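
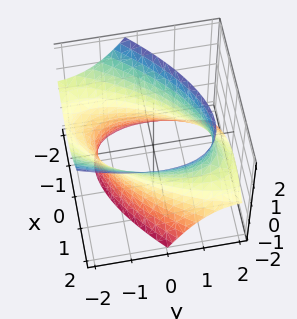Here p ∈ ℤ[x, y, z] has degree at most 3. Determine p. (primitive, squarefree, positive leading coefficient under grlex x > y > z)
Degree: no degree-1 surface has this shape, so deg p = 2.
Observable constraints: it misses every integer gridline on the z-axis.
Matching integer coefficients to the picture gives p.

2*x^2 - 2*x*y + y^2 + 2*y*z - z^2 - 3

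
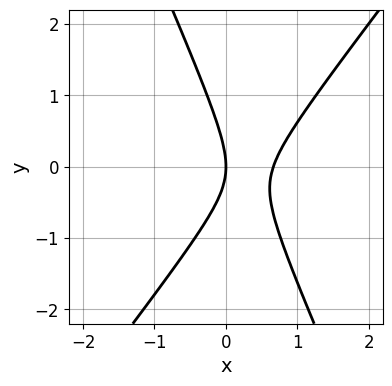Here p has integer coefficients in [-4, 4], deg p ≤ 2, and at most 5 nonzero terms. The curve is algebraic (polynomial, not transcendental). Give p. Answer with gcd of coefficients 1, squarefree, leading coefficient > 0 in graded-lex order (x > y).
3*x^2 - x*y - y^2 - 2*x

1. Degree: a generic line meets the curve in up to 2 points, so deg p = 2.
2. From the axis intercepts and sections: one y-axis crossing is at y = 0; it crosses the x-axis at the gridline x = 0.
3. The integer polynomial consistent with all of this is the stated p.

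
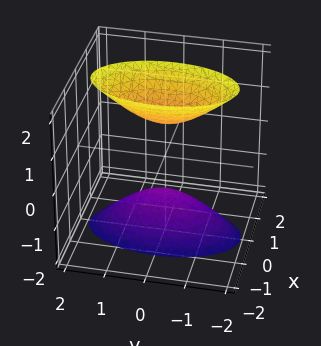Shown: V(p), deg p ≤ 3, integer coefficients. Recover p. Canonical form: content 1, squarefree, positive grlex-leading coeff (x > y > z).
3*x^2 + y^2 - z^2 + 1

1. The picture has 2 separate pieces.
2. Degree: two sheets facing apart; a quadric, so deg p = 2.
3. Symmetries: mirror symmetry y ↦ −y ⇒ only even powers of y; mirror symmetry z ↦ −z ⇒ only even powers of z; mirror symmetry x ↦ −x ⇒ only even powers of x.
4. Reading off the gridlines: the z-axis gridline crossings are at z ∈ {-1, 1}; it misses every integer gridline on the x-axis.
5. Assembling these constraints gives the stated polynomial.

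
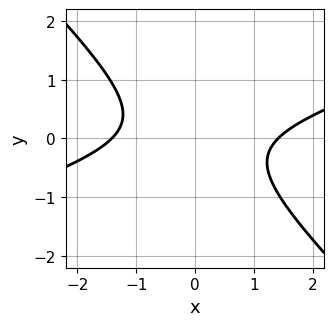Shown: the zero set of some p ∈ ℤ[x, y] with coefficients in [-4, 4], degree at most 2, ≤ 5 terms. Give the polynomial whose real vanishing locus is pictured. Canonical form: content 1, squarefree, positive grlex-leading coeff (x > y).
x^2 - 2*x*y - 3*y^2 - 2

(a) Degree: a generic line meets the curve in up to 2 points, so deg p = 2.
(b) From the axis intercepts and sections: no y-intercept at any integer in the box.
(c) Assembling these constraints gives the stated polynomial.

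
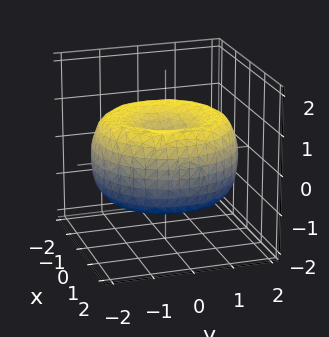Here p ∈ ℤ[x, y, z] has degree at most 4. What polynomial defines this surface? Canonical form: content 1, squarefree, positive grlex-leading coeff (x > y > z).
x^4 + 2*x^2*y^2 + y^4 - 3*x^2 - 3*y^2 + 3*z^2 - 1

1. deg p = 4. The shape is more complex than any degree-3 surface.
2. Symmetries: rotational symmetry about the z-axis ⇒ p depends on x, y only through x² + y².
3. Observable constraints: a circular section at z = -1 has radius exactly 1.
4. Assembling these constraints gives the stated polynomial.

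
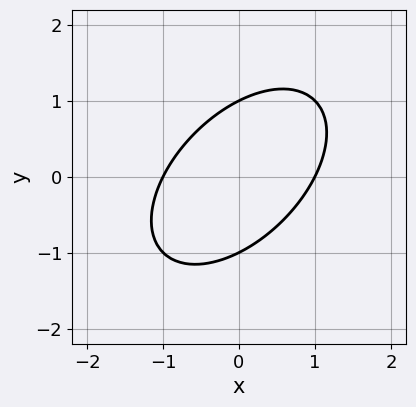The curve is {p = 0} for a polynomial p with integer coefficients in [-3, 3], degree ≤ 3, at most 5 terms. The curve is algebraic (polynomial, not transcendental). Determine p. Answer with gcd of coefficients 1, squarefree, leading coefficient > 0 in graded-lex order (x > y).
(a) The degree is 2 — no degree-1 curve has this shape.
(b) From the visible intercepts: the x-axis gridline crossings are at x ∈ {-1, 1}; the y-axis gridline crossings are at y ∈ {-1, 1}.
(c) Assembling these constraints gives the stated polynomial.

x^2 - x*y + y^2 - 1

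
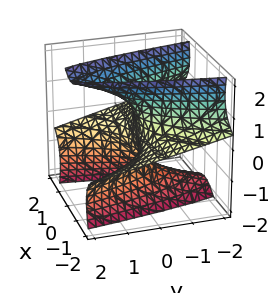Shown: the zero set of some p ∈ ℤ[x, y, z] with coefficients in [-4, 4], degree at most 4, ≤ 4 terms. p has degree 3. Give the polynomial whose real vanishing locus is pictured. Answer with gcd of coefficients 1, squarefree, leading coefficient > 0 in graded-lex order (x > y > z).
(a) The degree is 3 — the shape is more complex than any degree-2 surface.
(b) From the axis intercepts and sections: one y-axis crossing is at y = 0; the visible x-axis segment lies entirely on the surface.
(c) These observations pin down the coefficients.

3*x^2*z - z^3 + 3*y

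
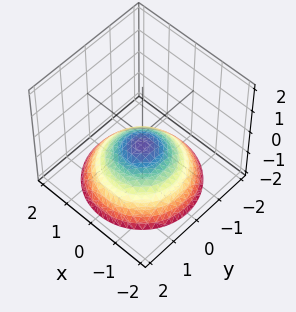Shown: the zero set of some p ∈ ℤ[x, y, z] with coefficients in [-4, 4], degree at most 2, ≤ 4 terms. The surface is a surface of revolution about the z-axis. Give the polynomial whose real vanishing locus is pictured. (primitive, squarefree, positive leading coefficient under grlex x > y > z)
(a) Degree: a generic line meets the surface in up to 2 points, so deg p = 2.
(b) By symmetry, the z-axis is an axis of rotation, so x and y enter only as x² + y².
(c) From the visible intercepts: a circular section at z = -1 has radius exactly 1; the surface avoids every integer x-axis point in the box.
(d) Assembling these constraints gives the stated polynomial.

x^2 + y^2 + 2*z + 1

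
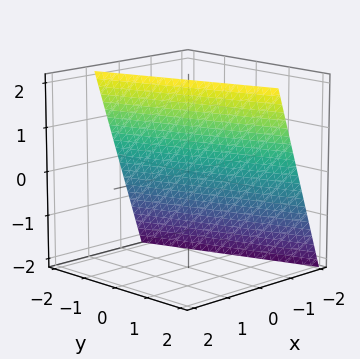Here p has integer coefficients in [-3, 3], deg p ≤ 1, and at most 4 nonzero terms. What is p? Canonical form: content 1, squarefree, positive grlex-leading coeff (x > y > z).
3*x + y - z + 2

(a) deg p = 1.
(b) Reading off the gridlines: it crosses the y-axis at the gridline y = -2; one z-axis crossing is at z = 2.
(c) These observations pin down the coefficients.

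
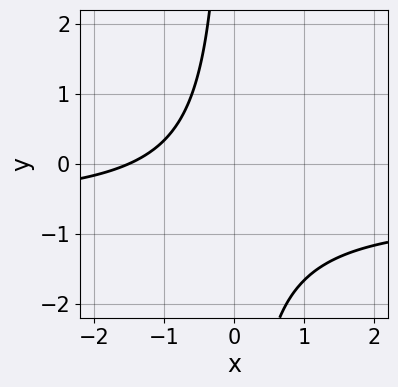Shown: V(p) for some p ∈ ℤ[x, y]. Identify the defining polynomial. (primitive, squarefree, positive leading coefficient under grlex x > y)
3*x*y + 2*x + 3

1. The degree is 2 — the shape is more complex than any degree-1 curve.
2. From the visible intercepts: the curve avoids every integer y-axis point in the box.
3. Putting this together gives p.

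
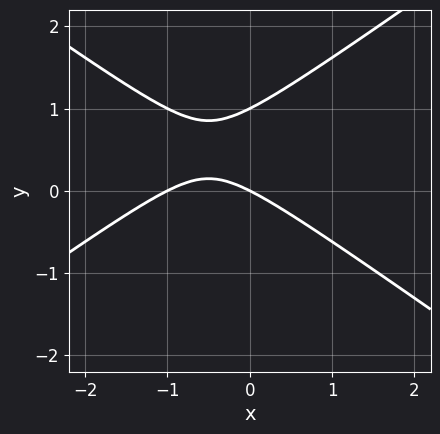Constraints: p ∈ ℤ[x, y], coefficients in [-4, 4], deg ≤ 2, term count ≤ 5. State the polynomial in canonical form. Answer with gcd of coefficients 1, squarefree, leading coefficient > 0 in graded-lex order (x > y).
x^2 - 2*y^2 + x + 2*y

1. The degree is 2 — the shape is more complex than any degree-1 curve.
2. From the axis intercepts and sections: the x-axis gridline crossings are at x ∈ {-1, 0}; among the integer gridlines, it crosses the y-axis at y ∈ {0, 1}.
3. Putting this together gives p.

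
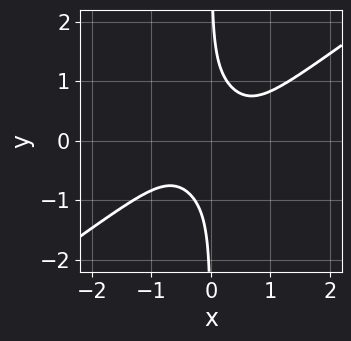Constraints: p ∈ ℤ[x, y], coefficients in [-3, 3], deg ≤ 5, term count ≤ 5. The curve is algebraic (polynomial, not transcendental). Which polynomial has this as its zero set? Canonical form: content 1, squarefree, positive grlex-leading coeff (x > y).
2*x^4 + x^3*y - 3*x^2*y^2 - 3*x*y^3 + 1

The degree is 4 — no degree-3 curve has this shape.
From the visible intercepts: it misses every integer gridline on the y-axis; no x-intercept at any integer in the box.
Together with the visible shape, these determine p as stated.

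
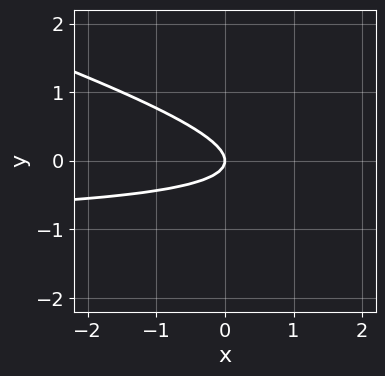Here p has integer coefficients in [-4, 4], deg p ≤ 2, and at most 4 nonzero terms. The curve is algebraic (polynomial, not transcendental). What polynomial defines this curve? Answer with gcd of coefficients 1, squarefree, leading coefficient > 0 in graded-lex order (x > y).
x*y + 3*y^2 + x

1. deg p = 2. A generic line meets the curve in up to 2 points.
2. Checking where it meets the axes: it meets the y-axis at y = 0 (among the integer gridlines); it meets the x-axis at x = 0 (among the integer gridlines).
3. Matching integer coefficients to the picture gives p.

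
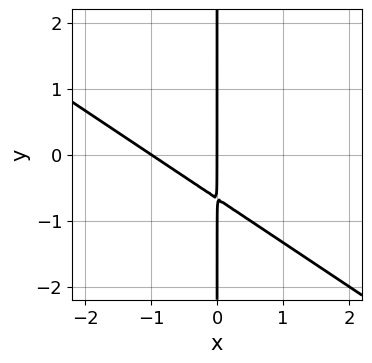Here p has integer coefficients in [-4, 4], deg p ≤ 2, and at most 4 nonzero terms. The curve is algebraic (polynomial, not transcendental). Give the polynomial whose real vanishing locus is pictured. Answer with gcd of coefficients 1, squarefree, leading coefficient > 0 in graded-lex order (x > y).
2*x^2 + 3*x*y + 2*x

(a) Degree: no degree-1 curve has this shape, so deg p = 2.
(b) Reading off the gridlines: among the integer gridlines, it crosses the x-axis at x ∈ {-1, 0}; every point of the y-axis in the box is on the curve.
(c) Solving for integer coefficients yields p as stated.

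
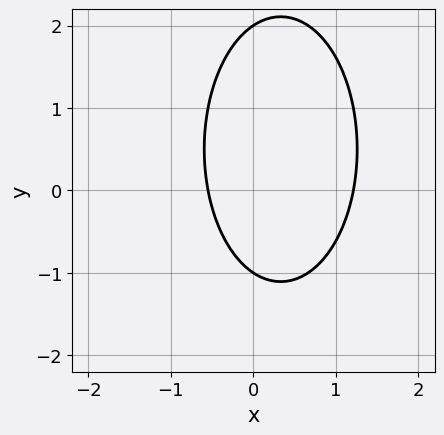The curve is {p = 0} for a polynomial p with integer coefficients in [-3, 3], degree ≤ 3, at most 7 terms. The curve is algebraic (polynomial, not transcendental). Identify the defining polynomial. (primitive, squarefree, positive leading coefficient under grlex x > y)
(a) deg p = 2. A generic line meets the curve in up to 2 points.
(b) From the axis intercepts and sections: the y-axis gridline crossings are at y ∈ {-1, 2}.
(c) Fitting integer coefficients to these (and the overall shape) gives p.

3*x^2 + y^2 - 2*x - y - 2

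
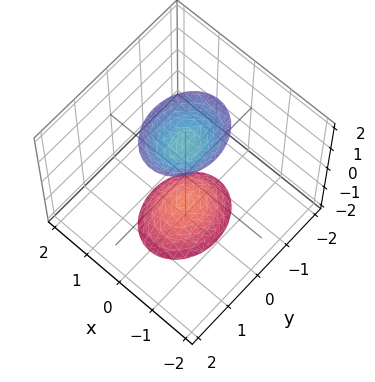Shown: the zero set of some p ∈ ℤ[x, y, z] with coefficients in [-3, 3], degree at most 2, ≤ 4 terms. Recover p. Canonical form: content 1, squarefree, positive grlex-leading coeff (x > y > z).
3*x^2 + 2*y^2 - z^2 + 2

I count 2 distinct pieces.
deg p = 2.
Symmetries: it's symmetric under x → −x, forcing even powers of x; it's symmetric under z → −z, forcing even powers of z; the y ↦ −y reflection is a symmetry, so y appears only in even powers.
From the axis intercepts and sections: it misses every integer gridline on the y-axis; it misses every integer gridline on the x-axis.
Assembling these constraints gives the stated polynomial.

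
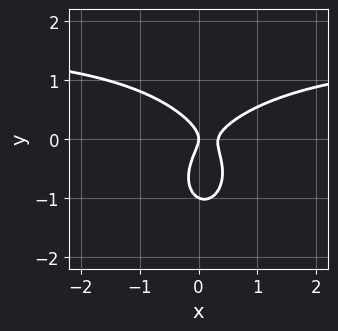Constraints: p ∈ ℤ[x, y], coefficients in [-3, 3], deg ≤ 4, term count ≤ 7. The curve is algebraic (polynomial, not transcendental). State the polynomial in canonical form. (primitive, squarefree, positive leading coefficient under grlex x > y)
2*x^2*y + 2*y^3 - 3*x^2 + 2*y^2 + x

1. The degree is 3 — no degree-2 curve has this shape.
2. Observable constraints: the y-axis gridline crossings are at y ∈ {-1, 0}; it crosses the x-axis at the gridline x = 0.
3. These observations pin down the coefficients.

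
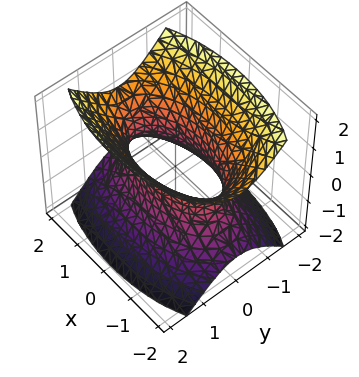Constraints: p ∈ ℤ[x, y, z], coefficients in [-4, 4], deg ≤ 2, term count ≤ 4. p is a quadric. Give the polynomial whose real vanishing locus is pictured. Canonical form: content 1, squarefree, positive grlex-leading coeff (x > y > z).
x^2 + 3*y^2 - 2*z^2 - 2

1. deg p = 2. One connected sheet with a waist; a quadric.
2. Symmetries: the y ↦ −y reflection is a symmetry, so y appears only in even powers; it's symmetric under z → −z, forcing even powers of z; mirror symmetry x ↦ −x ⇒ only even powers of x.
3. Observable constraints: the surface avoids every integer z-axis point in the box.
4. Together with the visible shape, these determine p as stated.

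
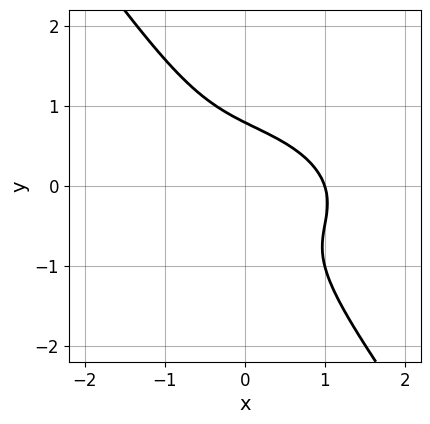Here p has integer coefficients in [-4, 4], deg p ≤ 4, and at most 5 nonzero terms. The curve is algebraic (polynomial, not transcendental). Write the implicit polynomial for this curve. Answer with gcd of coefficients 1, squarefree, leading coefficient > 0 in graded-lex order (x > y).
1. The degree is 3 — a generic line meets the curve in up to 3 points.
2. Against the integer gridlines: it meets the x-axis at x = 1 (among the integer gridlines).
3. Matching integer coefficients to the picture gives p.

x^3 + x^2*y + 3*x*y^2 + 2*y^3 - 1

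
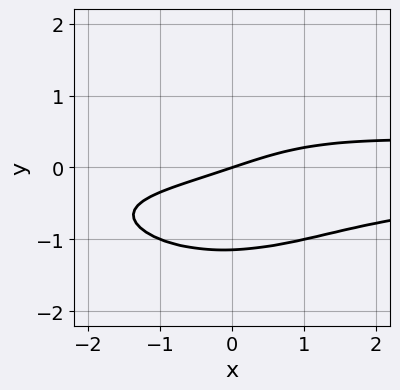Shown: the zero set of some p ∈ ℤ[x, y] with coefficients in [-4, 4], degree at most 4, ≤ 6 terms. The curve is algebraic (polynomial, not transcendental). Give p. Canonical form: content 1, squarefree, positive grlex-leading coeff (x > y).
x^2*y^2 + 2*y^4 + x*y^2 - x + 3*y

1. The degree is 4 — no degree-3 curve has this shape.
2. From the visible intercepts: one x-axis crossing is at x = 0; one y-axis crossing is at y = 0.
3. These observations pin down the coefficients.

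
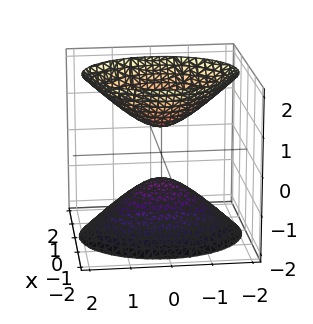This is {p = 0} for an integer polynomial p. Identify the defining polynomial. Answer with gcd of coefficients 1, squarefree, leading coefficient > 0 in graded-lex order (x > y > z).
(a) The picture has 2 separate pieces. They look like related sheets of one shape, so recover p as a whole.
(b) The degree is 2 — two sheets facing apart; a quadric.
(c) Symmetries: it's symmetric under y → −y, forcing even powers of y; the x ↦ −x reflection is a symmetry, so x appears only in even powers; the z ↦ −z reflection is a symmetry, so z appears only in even powers.
(d) Reading off the gridlines: the surface avoids every integer y-axis point in the box; no x-intercept at any integer in the box.
(e) Solving for integer coefficients yields p as stated.

3*x^2 + 2*y^2 - 2*z^2 + 1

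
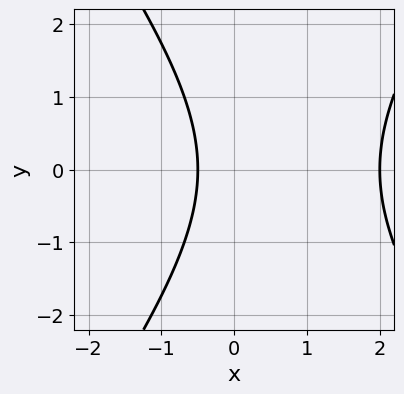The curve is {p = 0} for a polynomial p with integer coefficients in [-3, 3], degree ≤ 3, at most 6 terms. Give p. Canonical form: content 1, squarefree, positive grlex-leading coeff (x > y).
2*x^2 - y^2 - 3*x - 2

The degree is 2 — a generic line meets the curve in up to 2 points.
Symmetries: mirror symmetry y ↦ −y ⇒ only even powers of y.
From the visible intercepts: one x-axis crossing is at x = 2; no y-intercept at any integer in the box.
Putting this together gives p.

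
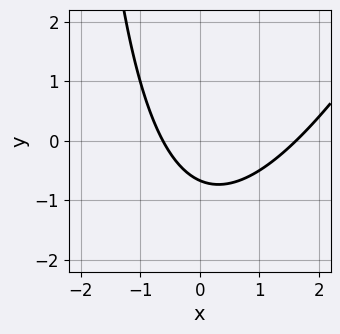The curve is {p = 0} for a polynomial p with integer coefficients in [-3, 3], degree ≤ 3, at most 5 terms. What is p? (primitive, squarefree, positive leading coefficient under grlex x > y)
(a) Degree: the shape is more complex than any degree-1 curve, so deg p = 2.
(b) Putting this together gives p.

2*x^2 - x*y - 2*x - 3*y - 2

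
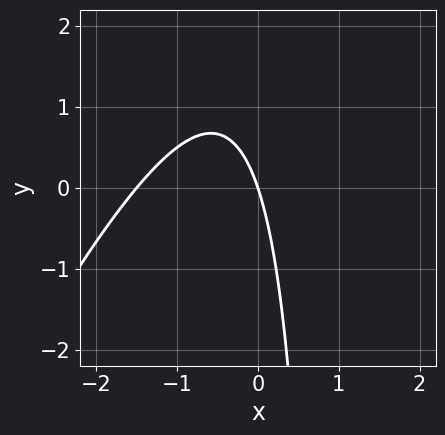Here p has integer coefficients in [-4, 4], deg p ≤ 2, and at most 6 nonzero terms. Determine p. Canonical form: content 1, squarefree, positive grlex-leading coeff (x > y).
2*x^2 - x*y + 3*x + y

First, the degree is 2 — a generic line meets the curve in up to 2 points.
Next, checking where it meets the axes: it meets the y-axis at y = 0 (among the integer gridlines); one x-axis crossing is at x = 0.
Finally, matching integer coefficients to the picture gives p.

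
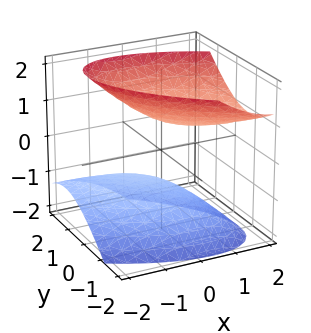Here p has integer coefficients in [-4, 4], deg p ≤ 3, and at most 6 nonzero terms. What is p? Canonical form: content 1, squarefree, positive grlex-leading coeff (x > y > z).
(a) I count 2 distinct pieces. They look like related sheets of one shape, so recover p as a whole.
(b) Degree: no degree-1 surface has this shape, so deg p = 2.
(c) From the axis intercepts and sections: the surface avoids every integer y-axis point in the box; the surface avoids every integer x-axis point in the box.
(d) Matching integer coefficients to the picture gives p.

2*x^2 + 3*x*y - 2*x*z + 3*y^2 - 3*z^2 + 2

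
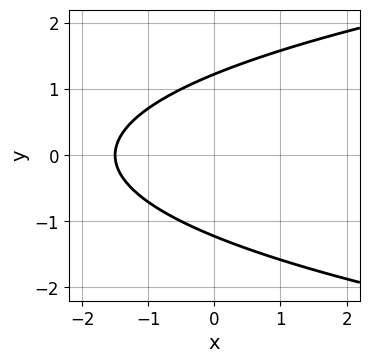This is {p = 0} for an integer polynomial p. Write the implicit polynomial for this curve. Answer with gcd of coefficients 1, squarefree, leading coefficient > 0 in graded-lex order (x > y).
Degree: a generic line meets the curve in up to 2 points, so deg p = 2.
Symmetries: the y ↦ −y reflection is a symmetry, so y appears only in even powers.
The integer polynomial consistent with all of this is the stated p.

2*y^2 - 2*x - 3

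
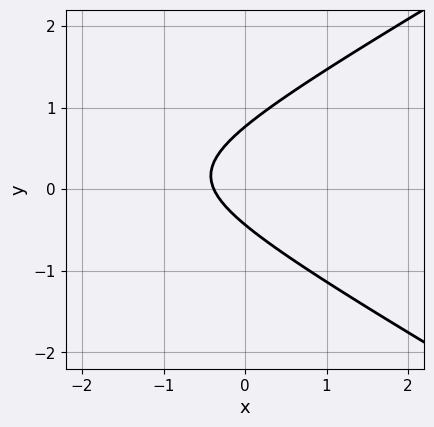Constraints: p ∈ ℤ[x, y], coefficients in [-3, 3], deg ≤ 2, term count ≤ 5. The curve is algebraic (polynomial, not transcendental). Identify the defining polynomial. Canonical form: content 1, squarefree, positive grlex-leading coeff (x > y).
x^2 - 3*y^2 + 3*x + y + 1

1. The degree is 2 — no degree-1 curve has this shape.
2. Solving for integer coefficients yields p as stated.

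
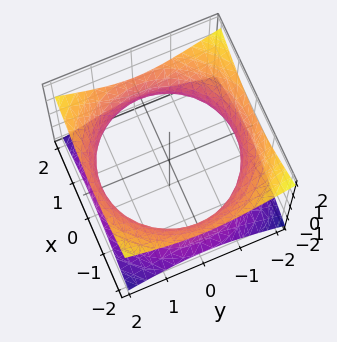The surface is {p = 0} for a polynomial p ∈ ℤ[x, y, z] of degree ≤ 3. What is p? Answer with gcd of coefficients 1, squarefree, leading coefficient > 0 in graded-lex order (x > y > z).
x^2 + y^2 - 2*z^2 - 3

First, the degree is 2 — an hourglass — one-sheet hyperboloid; a quadric.
Then, symmetries: the z ↦ −z reflection is a symmetry, so z appears only in even powers; rotational symmetry about the z-axis ⇒ p depends on x, y only through x² + y².
Then, reading off the gridlines: a circular section at z = 0 has radius between 1 and 2; it misses every integer gridline on the z-axis.
Finally, the integer polynomial consistent with all of this is the stated p.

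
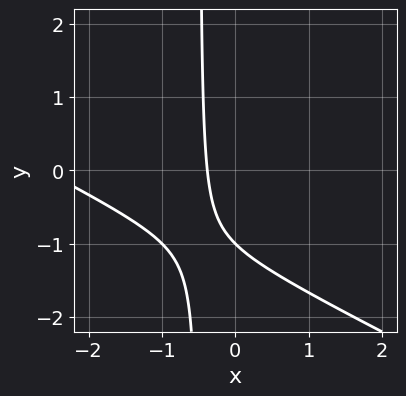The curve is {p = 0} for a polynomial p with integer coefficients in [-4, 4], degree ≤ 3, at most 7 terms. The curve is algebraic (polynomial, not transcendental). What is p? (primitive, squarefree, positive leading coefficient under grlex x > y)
x^2 + 2*x*y + 3*x + y + 1

1. deg p = 2. No degree-1 curve has this shape.
2. Observable constraints: it meets the y-axis at y = -1 (among the integer gridlines).
3. Fitting integer coefficients to these (and the overall shape) gives p.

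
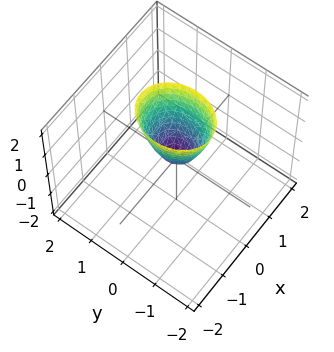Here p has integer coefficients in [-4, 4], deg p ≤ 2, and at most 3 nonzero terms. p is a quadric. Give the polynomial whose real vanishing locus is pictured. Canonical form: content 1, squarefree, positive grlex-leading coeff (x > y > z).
3*x^2 + 2*y^2 - z

(a) deg p = 2. A paraboloid; a quadric.
(b) Symmetries: mirror symmetry x ↦ −x ⇒ only even powers of x; it's symmetric under y → −y, forcing even powers of y.
(c) Reading off the gridlines: it meets the y-axis at y = 0 (among the integer gridlines); it crosses the z-axis at the gridline z = 0; it meets the x-axis at x = 0 (among the integer gridlines).
(d) The integer polynomial consistent with all of this is the stated p.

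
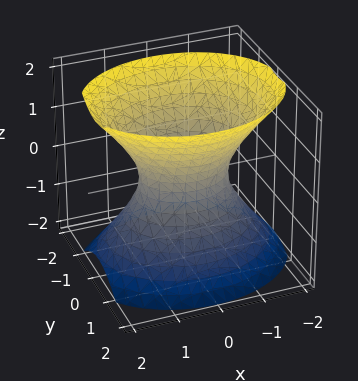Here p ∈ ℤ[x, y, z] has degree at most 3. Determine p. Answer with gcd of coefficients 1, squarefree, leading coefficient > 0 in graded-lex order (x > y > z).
2*x^2 + 3*y^2 - 2*z^2 - 2

deg p = 2. One connected sheet with a waist; a quadric.
Symmetries: the x ↦ −x reflection is a symmetry, so x appears only in even powers; mirror symmetry y ↦ −y ⇒ only even powers of y; mirror symmetry z ↦ −z ⇒ only even powers of z.
Observable constraints: among the integer gridlines, it crosses the x-axis at x ∈ {-1, 1}; it misses every integer gridline on the z-axis.
Solving for integer coefficients yields p as stated.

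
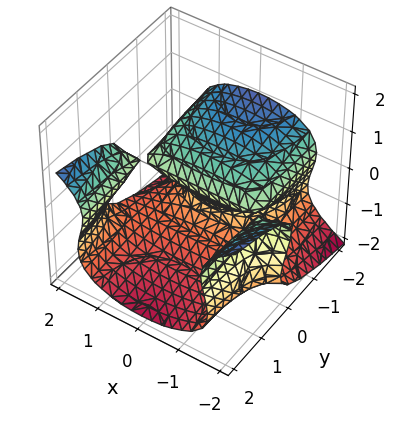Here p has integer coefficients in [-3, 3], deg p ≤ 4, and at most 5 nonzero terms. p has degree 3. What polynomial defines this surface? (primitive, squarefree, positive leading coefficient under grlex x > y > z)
1. Degree: a generic line meets the surface in up to 3 points, so deg p = 3.
2. From the axis intercepts and sections: every point of the x-axis in the box is on the surface; it meets the z-axis at z = 0 (among the integer gridlines).
3. The integer polynomial consistent with all of this is the stated p.

x^2*y - 2*z^3 - 3*z^2 - 2*y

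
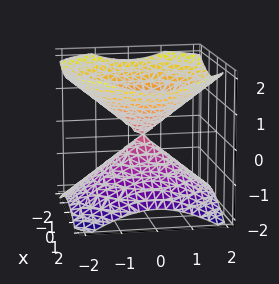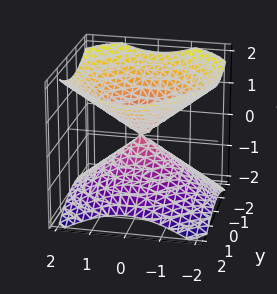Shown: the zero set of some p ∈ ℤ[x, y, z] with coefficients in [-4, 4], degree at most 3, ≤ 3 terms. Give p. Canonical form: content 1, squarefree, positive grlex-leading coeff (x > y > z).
The picture has 2 separate pieces. Treating them together as one polynomial.
The degree is 2 — a double cone through the origin; a quadric.
Symmetries: rotational symmetry about the z-axis ⇒ p depends on x, y only through x² + y²; the z ↦ −z reflection is a symmetry, so z appears only in even powers.
Checking where it meets the axes: it crosses the x-axis at the gridline x = 0; a circular section at z = -1 has radius between 1 and 2.
Solving for integer coefficients yields p as stated.

2*x^2 + 2*y^2 - 3*z^2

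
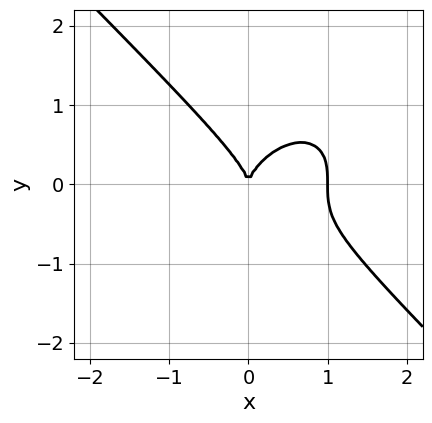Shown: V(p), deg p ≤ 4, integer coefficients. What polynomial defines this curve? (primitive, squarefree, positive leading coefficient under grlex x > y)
First, deg p = 3. A generic line meets the curve in up to 3 points.
Next, observable constraints: among the integer gridlines, it crosses the x-axis at x ∈ {0, 1}; it meets the y-axis at y = 0 (among the integer gridlines).
Finally, together with the visible shape, these determine p as stated.

x^3 + y^3 - x^2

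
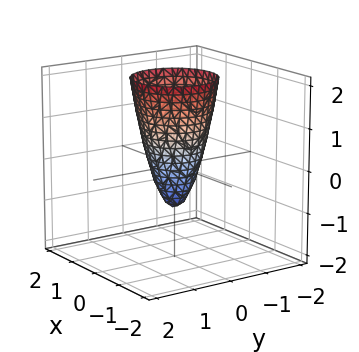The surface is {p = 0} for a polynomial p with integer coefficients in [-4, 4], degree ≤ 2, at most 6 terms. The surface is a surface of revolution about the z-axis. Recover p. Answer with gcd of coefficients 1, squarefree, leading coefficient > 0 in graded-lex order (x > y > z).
3*x^2 + 3*y^2 - z - 1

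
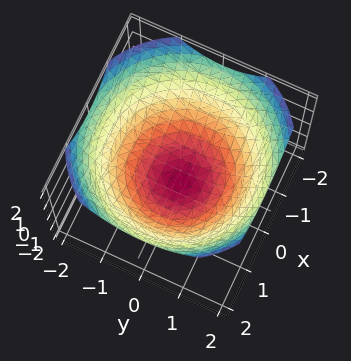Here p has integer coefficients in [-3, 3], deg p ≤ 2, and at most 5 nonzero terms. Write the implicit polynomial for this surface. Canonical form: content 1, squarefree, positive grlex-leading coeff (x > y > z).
First, degree: the shape is more complex than any degree-1 surface, so deg p = 2.
Next, by symmetry, the surface is invariant under rotation about z: p = q(x² + y², z).
Then, from the axis intercepts and sections: it meets the z-axis at z = -1 (among the integer gridlines); a circular section at z = 0 has radius between 1 and 2.
Finally, assembling these constraints gives the stated polynomial.

x^2 + y^2 - 2*z - 2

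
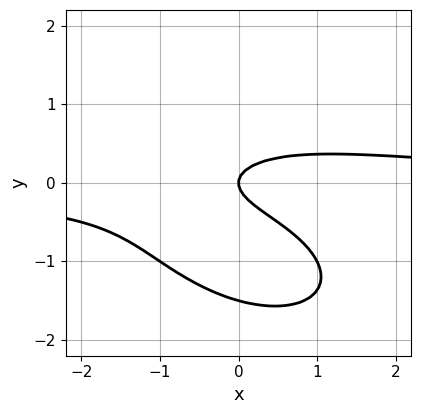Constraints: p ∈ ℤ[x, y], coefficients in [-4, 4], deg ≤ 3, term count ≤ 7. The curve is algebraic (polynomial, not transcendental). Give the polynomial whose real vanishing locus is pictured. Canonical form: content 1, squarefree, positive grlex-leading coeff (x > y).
x^2*y + x*y^2 + 2*y^3 + 3*y^2 - x

1. deg p = 3. No degree-2 curve has this shape.
2. Checking where it meets the axes: one y-axis crossing is at y = 0; it meets the x-axis at x = 0 (among the integer gridlines).
3. Matching integer coefficients to the picture gives p.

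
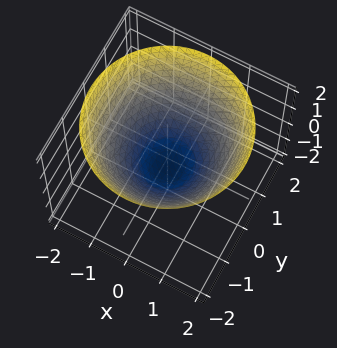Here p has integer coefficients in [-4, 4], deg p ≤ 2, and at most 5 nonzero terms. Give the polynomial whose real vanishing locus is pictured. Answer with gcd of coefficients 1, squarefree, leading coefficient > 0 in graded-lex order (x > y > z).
1. The degree is 2 — no degree-1 surface has this shape.
2. Symmetries: the surface is invariant under rotation about z: p = q(x² + y², z).
3. From the visible intercepts: among the integer gridlines, it crosses the x-axis at x ∈ {-1, 1}; a circular section at z = 0 has radius exactly 1; the y-axis gridline crossings are at y ∈ {-1, 1}.
4. Solving for integer coefficients yields p as stated.

2*x^2 + 2*y^2 - 3*z - 2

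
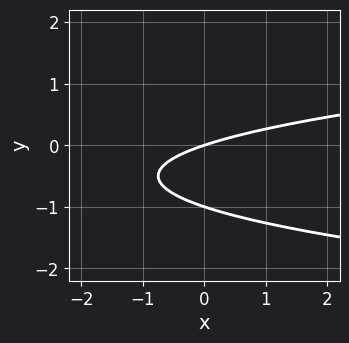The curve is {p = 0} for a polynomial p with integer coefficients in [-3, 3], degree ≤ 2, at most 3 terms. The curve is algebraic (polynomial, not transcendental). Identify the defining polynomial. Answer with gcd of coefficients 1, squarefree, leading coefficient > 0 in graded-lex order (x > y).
1. The degree is 2 — the shape is more complex than any degree-1 curve.
2. Checking where it meets the axes: it crosses the x-axis at the gridline x = 0; among the integer gridlines, it crosses the y-axis at y ∈ {-1, 0}.
3. Solving for integer coefficients yields p as stated.

3*y^2 - x + 3*y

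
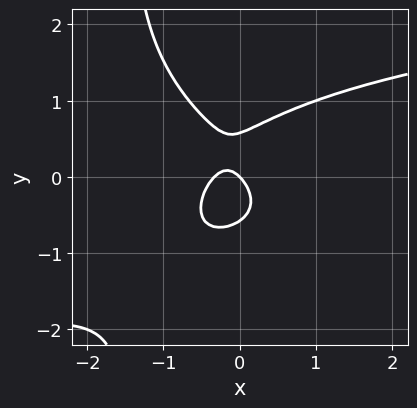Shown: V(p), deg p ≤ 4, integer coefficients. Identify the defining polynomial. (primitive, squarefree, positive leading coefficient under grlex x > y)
Degree: a generic line meets the curve in up to 4 points, so deg p = 4.
Reading off the gridlines: it meets the x-axis at x = 0 (among the integer gridlines); it crosses the y-axis at the gridline y = 0.
These observations pin down the coefficients.

2*x*y^3 + 3*y^3 - 3*x^2 - x - y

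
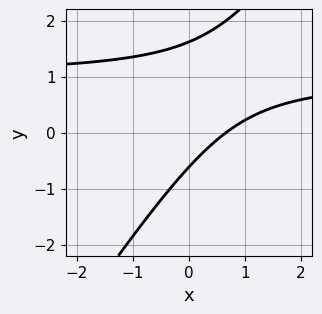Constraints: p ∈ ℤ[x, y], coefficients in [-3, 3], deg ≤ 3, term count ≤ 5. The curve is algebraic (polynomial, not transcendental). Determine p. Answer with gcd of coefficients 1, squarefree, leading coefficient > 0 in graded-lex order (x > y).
First, degree: no degree-1 curve has this shape, so deg p = 2.
Finally, solving for integer coefficients yields p as stated.

3*x*y - 2*y^2 - 3*x + 2*y + 2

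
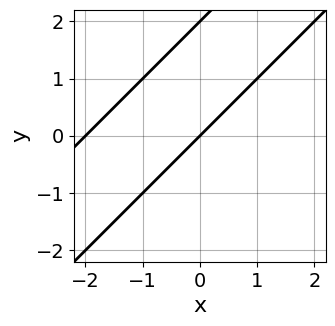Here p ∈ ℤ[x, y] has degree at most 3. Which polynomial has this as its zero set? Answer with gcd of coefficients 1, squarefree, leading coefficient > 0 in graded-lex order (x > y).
x^2 - 2*x*y + y^2 + 2*x - 2*y

(a) deg p = 2.
(b) Against the integer gridlines: the x-axis gridline crossings are at x ∈ {-2, 0}; the y-axis gridline crossings are at y ∈ {0, 2}.
(c) Fitting integer coefficients to these (and the overall shape) gives p.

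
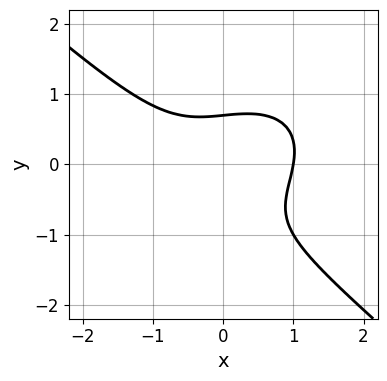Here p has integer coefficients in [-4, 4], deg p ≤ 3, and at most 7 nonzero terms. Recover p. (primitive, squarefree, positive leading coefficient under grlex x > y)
2*x^3 + 3*y^3 - x*y + 2*y^2 - 2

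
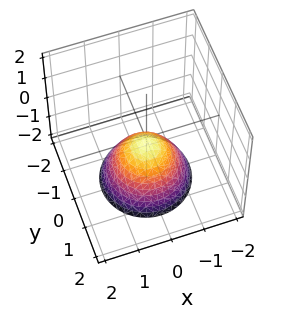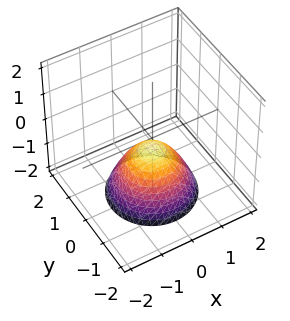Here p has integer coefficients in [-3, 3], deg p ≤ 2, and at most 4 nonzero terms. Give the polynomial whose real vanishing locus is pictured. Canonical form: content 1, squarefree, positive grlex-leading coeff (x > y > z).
3*x^2 + 3*y^2 + 3*z + 1

Degree: no degree-1 surface has this shape, so deg p = 2.
Symmetry: the z-axis is an axis of rotation, so x and y enter only as x² + y².
Checking where it meets the axes: it misses every integer gridline on the y-axis; a circular section at z = -2 has radius between 1 and 2; the surface avoids every integer x-axis point in the box.
Solving for integer coefficients yields p as stated.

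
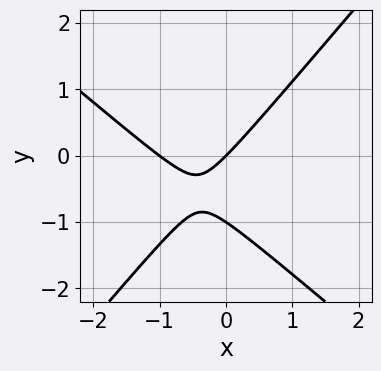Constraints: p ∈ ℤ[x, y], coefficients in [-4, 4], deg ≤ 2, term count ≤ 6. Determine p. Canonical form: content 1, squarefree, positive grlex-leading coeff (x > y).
3*x^2 + x*y - 3*y^2 + 3*x - 3*y

First, deg p = 2.
Then, checking where it meets the axes: the x-axis gridline crossings are at x ∈ {-1, 0}; the y-axis gridline crossings are at y ∈ {-1, 0}.
Finally, the integer polynomial consistent with all of this is the stated p.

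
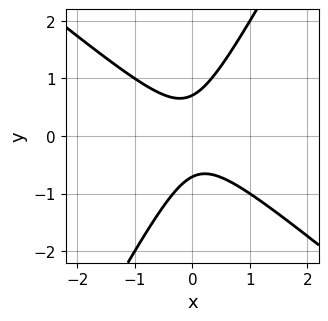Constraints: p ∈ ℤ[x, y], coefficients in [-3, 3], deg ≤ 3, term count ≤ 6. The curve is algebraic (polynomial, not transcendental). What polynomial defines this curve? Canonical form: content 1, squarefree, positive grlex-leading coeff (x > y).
3*x^2 + 2*x*y - 2*y^2 + 1

1. deg p = 2. No degree-1 curve has this shape.
2. From the axis intercepts and sections: the curve avoids every integer x-axis point in the box.
3. Solving for integer coefficients yields p as stated.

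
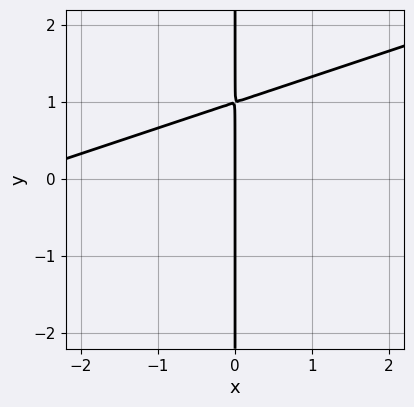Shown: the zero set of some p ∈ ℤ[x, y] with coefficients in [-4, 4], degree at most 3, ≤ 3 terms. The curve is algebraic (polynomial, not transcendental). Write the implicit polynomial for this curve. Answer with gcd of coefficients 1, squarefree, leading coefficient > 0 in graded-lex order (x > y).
First, degree: the shape is more complex than any degree-1 curve, so deg p = 2.
Next, from the axis intercepts and sections: every point of the y-axis in the box is on the curve; it meets the x-axis at x = 0 (among the integer gridlines).
Finally, assembling these constraints gives the stated polynomial.

x^2 - 3*x*y + 3*x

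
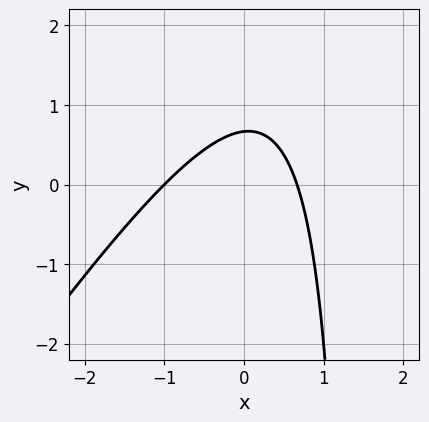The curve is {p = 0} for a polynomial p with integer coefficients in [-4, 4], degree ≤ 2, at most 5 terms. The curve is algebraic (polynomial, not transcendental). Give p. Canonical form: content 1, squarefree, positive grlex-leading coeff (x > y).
3*x^2 - 2*x*y + x + 3*y - 2

First, deg p = 2. A generic line meets the curve in up to 2 points.
Next, from the visible intercepts: it crosses the x-axis at the gridline x = -1.
Finally, assembling these constraints gives the stated polynomial.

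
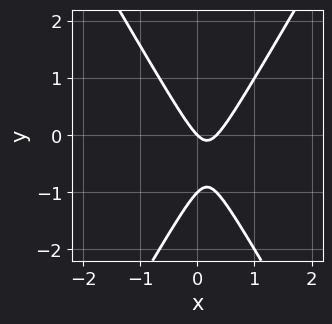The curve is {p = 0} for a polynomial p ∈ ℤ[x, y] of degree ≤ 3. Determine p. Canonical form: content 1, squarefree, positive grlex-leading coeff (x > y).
3*x^2 - y^2 - x - y

First, deg p = 2. No degree-1 curve has this shape.
Next, from the axis intercepts and sections: among the integer gridlines, it crosses the y-axis at y ∈ {-1, 0}; it crosses the x-axis at the gridline x = 0.
Finally, solving for integer coefficients yields p as stated.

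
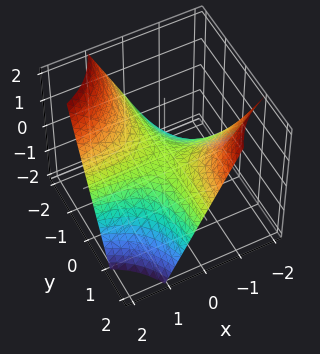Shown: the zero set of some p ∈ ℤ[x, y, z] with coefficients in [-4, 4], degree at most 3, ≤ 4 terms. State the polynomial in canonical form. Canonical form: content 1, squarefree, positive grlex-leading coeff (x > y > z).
x*y + z

First, the degree is 2 — a saddle surface; a quadric.
Then, from the axis intercepts and sections: one z-axis crossing is at z = 0; every point of the y-axis in the box is on the surface.
Finally, putting this together gives p. Check: (2, 0, 0) on the x-axis lies on the surface, and p(2, 0, 0) = 0. ✓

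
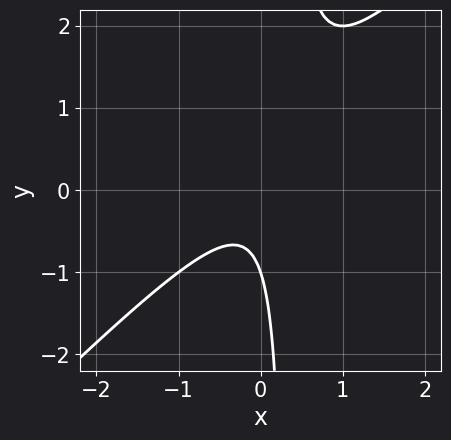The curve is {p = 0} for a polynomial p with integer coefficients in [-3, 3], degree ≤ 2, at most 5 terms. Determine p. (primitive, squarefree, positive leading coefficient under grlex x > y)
3*x^2 - 3*x*y + y + 1

(a) The degree is 2 — the shape is more complex than any degree-1 curve.
(b) Reading off the gridlines: the curve avoids every integer x-axis point in the box; one y-axis crossing is at y = -1.
(c) Matching integer coefficients to the picture gives p.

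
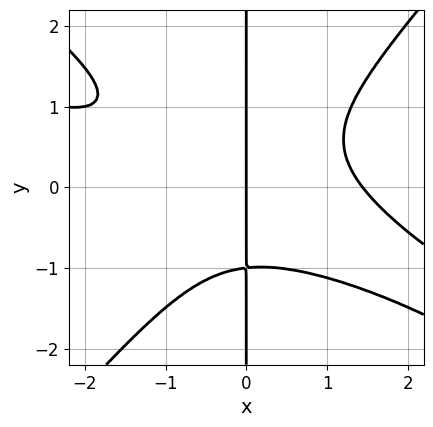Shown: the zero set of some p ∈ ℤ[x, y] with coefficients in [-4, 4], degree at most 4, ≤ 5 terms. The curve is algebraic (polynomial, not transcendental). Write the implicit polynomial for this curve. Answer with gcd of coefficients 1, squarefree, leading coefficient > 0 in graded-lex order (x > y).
First, deg p = 4. A generic line meets the curve in up to 4 points.
Then, from the visible intercepts: the visible y-axis segment lies entirely on the curve; one x-axis crossing is at x = 0.
Finally, putting this together gives p.

x^4 + 3*x^3*y - 3*x*y^3 - x^2*y - 3*x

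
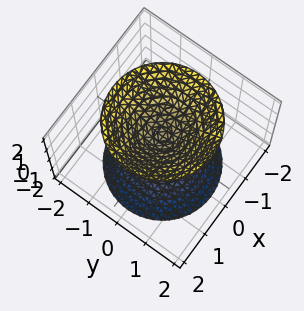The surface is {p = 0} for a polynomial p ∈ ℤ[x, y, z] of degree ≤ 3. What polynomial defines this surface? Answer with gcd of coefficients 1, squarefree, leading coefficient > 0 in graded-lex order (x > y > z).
1. There are 2 components. They look like related sheets of one shape, so recover p as a whole.
2. Degree: no degree-1 surface has this shape, so deg p = 2.
3. Symmetries: rotational symmetry about the z-axis ⇒ p depends on x, y only through x² + y².
4. From the axis intercepts and sections: a circular section at z = 2 has radius between 1 and 2; it misses every integer gridline on the y-axis; no x-intercept at any integer in the box.
5. The integer polynomial consistent with all of this is the stated p.

3*x^2 + 3*y^2 - 2*z^2 + 1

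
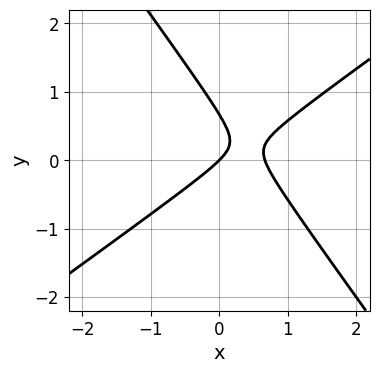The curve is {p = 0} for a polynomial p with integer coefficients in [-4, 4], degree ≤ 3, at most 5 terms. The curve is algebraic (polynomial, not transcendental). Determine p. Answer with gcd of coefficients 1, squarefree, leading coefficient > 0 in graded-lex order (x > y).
3*x^2 - 2*x*y - 3*y^2 - 2*x + 2*y

The degree is 2 — no degree-1 curve has this shape.
From the axis intercepts and sections: one x-axis crossing is at x = 0; it meets the y-axis at y = 0 (among the integer gridlines).
Fitting integer coefficients to these (and the overall shape) gives p.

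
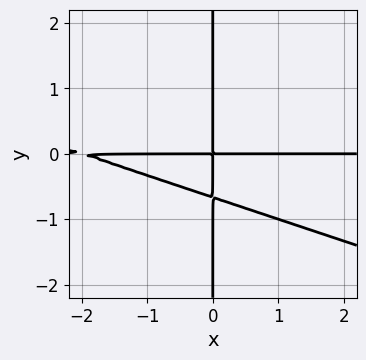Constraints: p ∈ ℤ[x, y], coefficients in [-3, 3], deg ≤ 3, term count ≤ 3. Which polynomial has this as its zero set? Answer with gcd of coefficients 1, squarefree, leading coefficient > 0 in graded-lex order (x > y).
x^2*y + 3*x*y^2 + 2*x*y

The degree is 3 — no degree-2 curve has this shape.
Against the integer gridlines: the visible y-axis segment lies entirely on the curve; every point of the x-axis in the box is on the curve.
The integer polynomial consistent with all of this is the stated p.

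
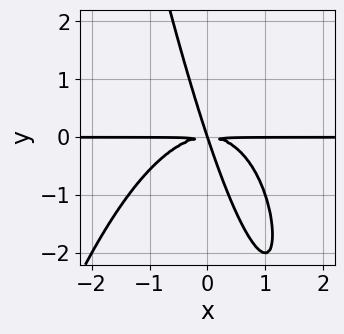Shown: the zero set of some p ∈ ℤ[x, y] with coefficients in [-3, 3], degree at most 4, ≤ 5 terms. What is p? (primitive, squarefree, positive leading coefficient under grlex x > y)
The degree is 4 — no degree-3 curve has this shape.
From the visible intercepts: the visible x-axis segment lies entirely on the curve; it meets the y-axis at y = 0 (among the integer gridlines).
Assembling these constraints gives the stated polynomial.

2*x^3*y + 3*x*y^2 + y^3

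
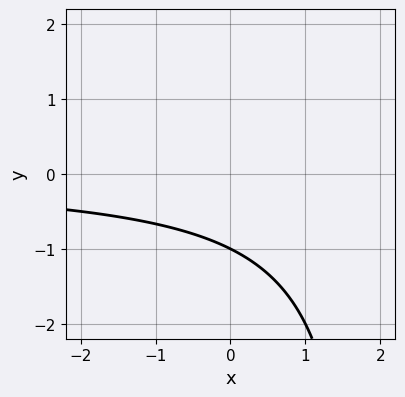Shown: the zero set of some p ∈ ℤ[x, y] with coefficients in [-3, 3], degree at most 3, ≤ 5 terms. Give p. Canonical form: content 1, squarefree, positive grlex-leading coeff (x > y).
x*y - 2*y - 2

The degree is 2 — no degree-1 curve has this shape.
Checking where it meets the axes: the curve avoids every integer x-axis point in the box; one y-axis crossing is at y = -1.
Putting this together gives p.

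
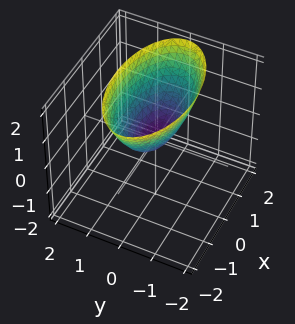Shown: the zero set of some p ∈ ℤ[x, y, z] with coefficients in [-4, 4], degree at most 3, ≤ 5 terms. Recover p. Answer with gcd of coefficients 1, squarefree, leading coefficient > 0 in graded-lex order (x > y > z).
x^2 + 3*y^2 - 2*z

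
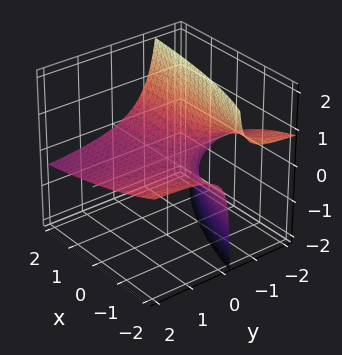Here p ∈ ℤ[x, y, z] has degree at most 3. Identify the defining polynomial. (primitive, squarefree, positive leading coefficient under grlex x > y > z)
x*y + x*z + 3*y*z + 3*z

First, the degree is 2 — a generic line meets the surface in up to 2 points.
Next, against the integer gridlines: every point of the x-axis in the box is on the surface; it crosses the z-axis at the gridline z = 0; every point of the y-axis in the box is on the surface.
Finally, solving for integer coefficients yields p as stated.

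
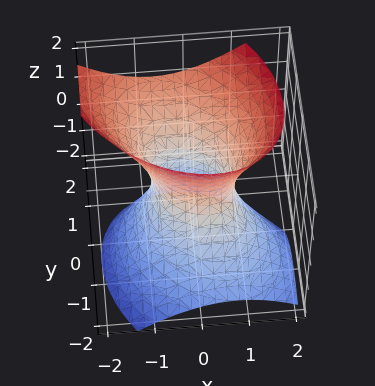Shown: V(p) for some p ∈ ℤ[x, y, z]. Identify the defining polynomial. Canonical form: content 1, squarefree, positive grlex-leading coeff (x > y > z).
3*x^2 + 2*x*y + 3*y^2 - 3*y*z - 2*z^2 - 2

1. deg p = 2. No degree-1 surface has this shape.
2. Against the integer gridlines: no z-intercept at any integer in the box.
3. Putting this together gives p.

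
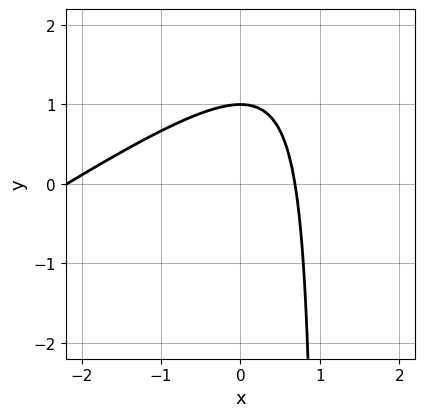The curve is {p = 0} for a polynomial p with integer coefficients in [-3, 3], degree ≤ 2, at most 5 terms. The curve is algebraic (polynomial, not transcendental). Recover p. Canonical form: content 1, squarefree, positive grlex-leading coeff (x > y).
2*x^2 - 3*x*y + 3*x + 3*y - 3

(a) The degree is 2 — no degree-1 curve has this shape.
(b) Reading off the gridlines: one y-axis crossing is at y = 1.
(c) Matching integer coefficients to the picture gives p.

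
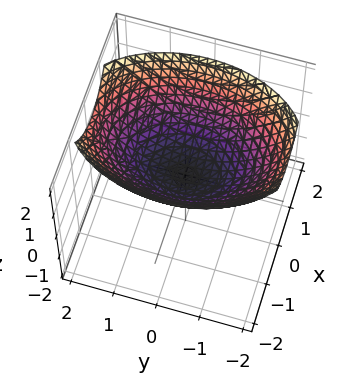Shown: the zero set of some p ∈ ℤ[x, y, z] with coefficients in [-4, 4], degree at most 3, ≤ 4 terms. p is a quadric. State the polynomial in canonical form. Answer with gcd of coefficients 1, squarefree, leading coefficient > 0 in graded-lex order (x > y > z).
(a) Degree: a single bowl opening along one axis; a quadric, so deg p = 2.
(b) Symmetries: mirror symmetry x ↦ −x ⇒ only even powers of x; the y ↦ −y reflection is a symmetry, so y appears only in even powers.
(c) From the axis intercepts and sections: it meets the x-axis at x = 0 (among the integer gridlines); it meets the z-axis at z = 0 (among the integer gridlines).
(d) Assembling these constraints gives the stated polynomial.

2*x^2 + y^2 - 3*z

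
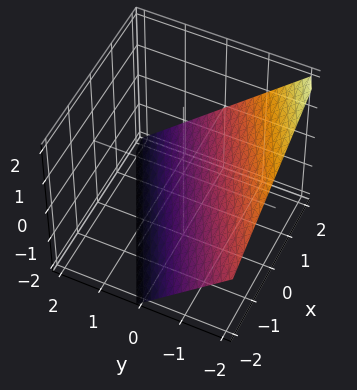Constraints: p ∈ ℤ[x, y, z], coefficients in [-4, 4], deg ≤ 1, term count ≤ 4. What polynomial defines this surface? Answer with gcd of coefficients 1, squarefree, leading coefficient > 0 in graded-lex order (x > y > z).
1. The degree is 1 — the surface is flat (a plane).
2. Against the integer gridlines: one x-axis crossing is at x = 2; one y-axis crossing is at y = -1.
3. Assembling these constraints gives the stated polynomial.

x - 2*y - 2*z - 2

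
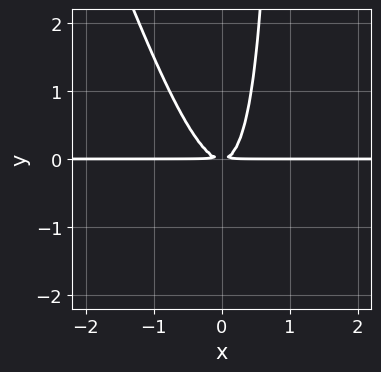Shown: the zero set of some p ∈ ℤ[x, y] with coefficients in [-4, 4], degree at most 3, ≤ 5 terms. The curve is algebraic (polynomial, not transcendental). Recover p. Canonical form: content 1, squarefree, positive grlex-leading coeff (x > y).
3*x^2*y + x*y^2 - y^2

First, the degree is 3 — a generic line meets the curve in up to 3 points.
Next, from the visible intercepts: every point of the x-axis in the box is on the curve.
Finally, solving for integer coefficients yields p as stated.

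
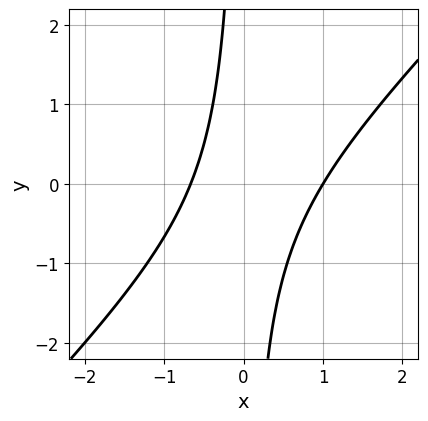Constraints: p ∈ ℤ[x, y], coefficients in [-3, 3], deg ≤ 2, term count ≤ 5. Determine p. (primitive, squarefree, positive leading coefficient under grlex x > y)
(a) Degree: the shape is more complex than any degree-1 curve, so deg p = 2.
(b) From the visible intercepts: it meets the x-axis at x = 1 (among the integer gridlines); no y-intercept at any integer in the box.
(c) Together with the visible shape, these determine p as stated.

3*x^2 - 3*x*y - x - 2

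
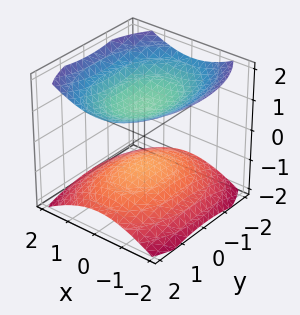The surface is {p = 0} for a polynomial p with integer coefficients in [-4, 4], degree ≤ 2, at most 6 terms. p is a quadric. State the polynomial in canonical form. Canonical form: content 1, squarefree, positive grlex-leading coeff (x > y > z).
2*x^2 + y^2 - 3*z^2 + 3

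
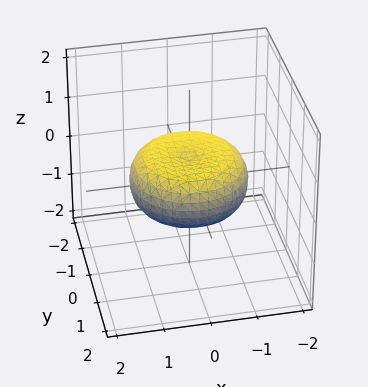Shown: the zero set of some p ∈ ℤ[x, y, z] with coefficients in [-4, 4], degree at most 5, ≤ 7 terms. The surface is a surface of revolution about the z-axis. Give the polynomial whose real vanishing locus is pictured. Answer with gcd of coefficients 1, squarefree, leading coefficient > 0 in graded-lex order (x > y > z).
x^4 + 2*x^2*y^2 + y^4 - x^2 - y^2 + 3*z^2 - 1

deg p = 4. A generic line meets the surface in up to 4 points.
Symmetries: rotational symmetry about the z-axis ⇒ p depends on x, y only through x² + y².
Checking where it meets the axes: a circular section at z = 0 has radius between 1 and 2.
Putting this together gives p.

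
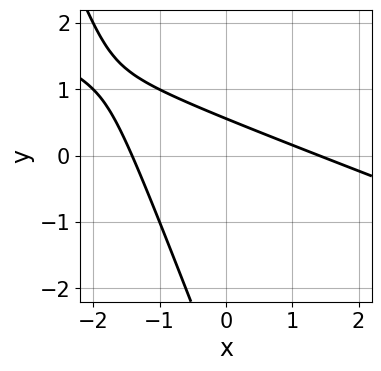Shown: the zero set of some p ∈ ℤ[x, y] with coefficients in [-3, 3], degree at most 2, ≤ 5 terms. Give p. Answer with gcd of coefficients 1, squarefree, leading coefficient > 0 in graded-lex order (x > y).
x^2 + 3*x*y + y^2 + 3*y - 2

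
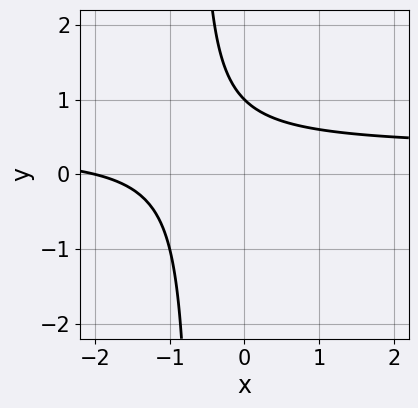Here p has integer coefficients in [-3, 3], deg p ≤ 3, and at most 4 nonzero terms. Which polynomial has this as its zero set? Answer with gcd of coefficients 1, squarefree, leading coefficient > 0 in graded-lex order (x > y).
3*x*y - x + 2*y - 2

First, deg p = 2. A generic line meets the curve in up to 2 points.
Then, from the axis intercepts and sections: it meets the x-axis at x = -2 (among the integer gridlines); it meets the y-axis at y = 1 (among the integer gridlines).
Finally, putting this together gives p.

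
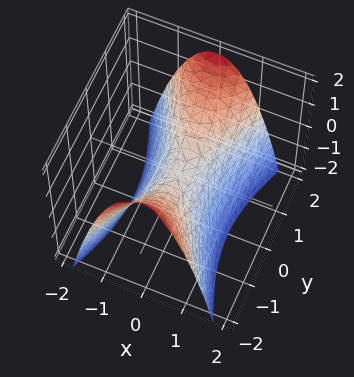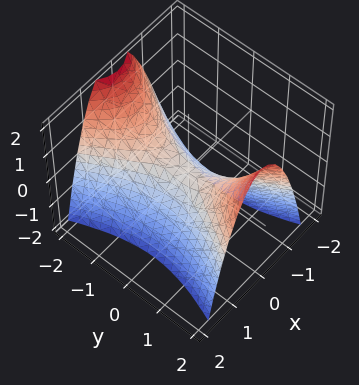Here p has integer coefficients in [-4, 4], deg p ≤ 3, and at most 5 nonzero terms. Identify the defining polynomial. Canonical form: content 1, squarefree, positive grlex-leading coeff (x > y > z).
3*x^2 - y^2 + 2*z

(a) Degree: a hyperbolic paraboloid; a quadric, so deg p = 2.
(b) Symmetries: mirror symmetry y ↦ −y ⇒ only even powers of y; it's symmetric under x → −x, forcing even powers of x.
(c) Against the integer gridlines: one x-axis crossing is at x = 0; it crosses the y-axis at the gridline y = 0; one z-axis crossing is at z = 0.
(d) Together with the visible shape, these determine p as stated.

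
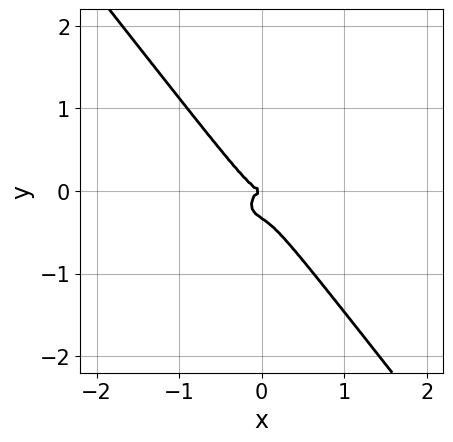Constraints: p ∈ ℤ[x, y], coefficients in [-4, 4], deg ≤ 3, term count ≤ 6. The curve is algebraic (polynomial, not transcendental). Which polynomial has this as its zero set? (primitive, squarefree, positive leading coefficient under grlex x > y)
3*x^3 + 2*x*y^2 + 3*y^3 + y^2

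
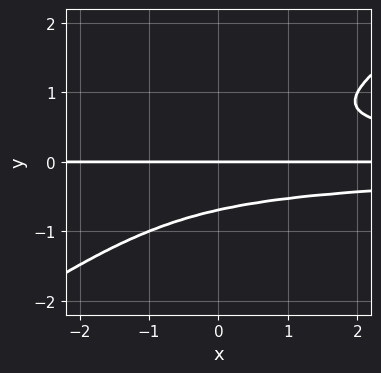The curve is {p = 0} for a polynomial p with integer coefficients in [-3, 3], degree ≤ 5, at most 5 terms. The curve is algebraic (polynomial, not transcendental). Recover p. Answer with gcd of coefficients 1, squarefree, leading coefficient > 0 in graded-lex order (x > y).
1. The degree is 4 — a generic line meets the curve in up to 4 points.
2. From the axis intercepts and sections: the visible x-axis segment lies entirely on the curve; one y-axis crossing is at y = 0.
3. Putting this together gives p.

2*x*y^3 - 3*y^4 - y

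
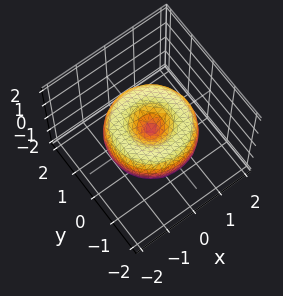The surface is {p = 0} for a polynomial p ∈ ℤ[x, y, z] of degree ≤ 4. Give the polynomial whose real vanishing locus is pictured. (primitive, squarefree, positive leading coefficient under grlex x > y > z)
x^4 + 2*x^2*y^2 + y^4 - 2*x^2 - 2*y^2 + 2*z^2

1. deg p = 4. No degree-3 surface has this shape.
2. Symmetries: the z-axis is an axis of rotation, so x and y enter only as x² + y².
3. From the axis intercepts and sections: it crosses the y-axis at the gridline y = 0; a circular section at z = 0 has radius between 1 and 2.
4. Together with the visible shape, these determine p as stated.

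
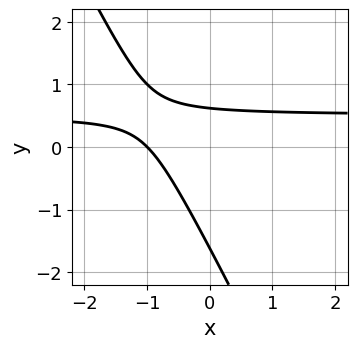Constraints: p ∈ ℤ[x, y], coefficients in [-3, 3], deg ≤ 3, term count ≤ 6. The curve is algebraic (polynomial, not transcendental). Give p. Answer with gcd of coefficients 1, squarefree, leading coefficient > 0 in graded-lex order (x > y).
2*x*y + y^2 - x + y - 1

deg p = 2.
Against the integer gridlines: one x-axis crossing is at x = -1.
Putting this together gives p.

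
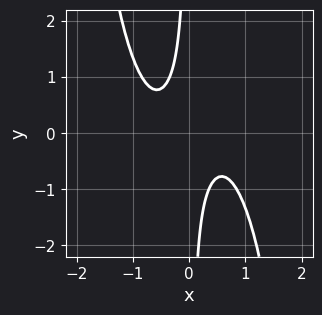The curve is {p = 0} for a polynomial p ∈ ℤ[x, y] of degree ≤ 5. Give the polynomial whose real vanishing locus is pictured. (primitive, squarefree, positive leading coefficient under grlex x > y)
3*x^4 + 3*x*y + 1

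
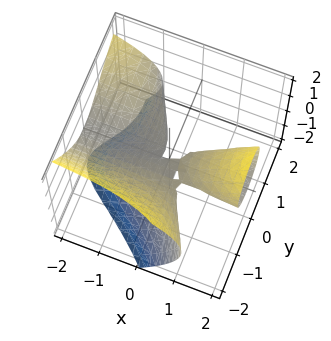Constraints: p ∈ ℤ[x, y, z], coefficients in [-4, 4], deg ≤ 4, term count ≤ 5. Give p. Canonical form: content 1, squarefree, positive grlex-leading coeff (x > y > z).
2*x*y^2 + y^3 - 2*x*z + 2*z^2

(a) The degree is 3 — no degree-2 surface has this shape.
(b) From the axis intercepts and sections: it meets the y-axis at y = 0 (among the integer gridlines); it crosses the z-axis at the gridline z = 0; the visible x-axis segment lies entirely on the surface.
(c) Solving for integer coefficients yields p as stated.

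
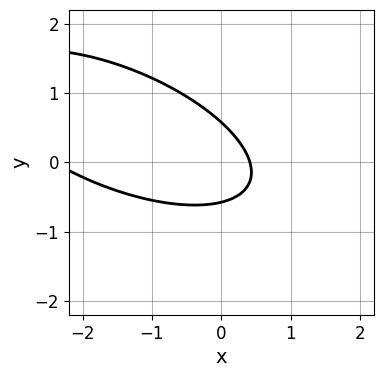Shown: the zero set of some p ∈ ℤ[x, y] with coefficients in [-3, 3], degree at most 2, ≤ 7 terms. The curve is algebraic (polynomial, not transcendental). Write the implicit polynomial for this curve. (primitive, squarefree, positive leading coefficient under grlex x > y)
1. Degree: a generic line meets the curve in up to 2 points, so deg p = 2.
2. The integer polynomial consistent with all of this is the stated p.

x^2 + 2*x*y + 3*y^2 + 2*x - 1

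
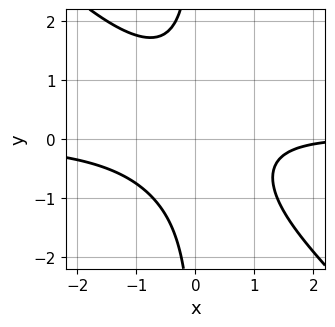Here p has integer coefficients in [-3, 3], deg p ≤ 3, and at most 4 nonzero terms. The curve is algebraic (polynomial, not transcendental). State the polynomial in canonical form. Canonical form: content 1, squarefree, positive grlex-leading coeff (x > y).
3*x^2*y + 3*x*y^2 - x + 3

First, deg p = 3. No degree-2 curve has this shape.
Next, reading off the gridlines: no x-intercept at any integer in the box; the curve avoids every integer y-axis point in the box.
Finally, together with the visible shape, these determine p as stated.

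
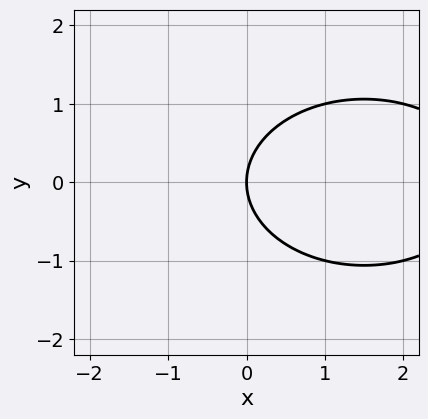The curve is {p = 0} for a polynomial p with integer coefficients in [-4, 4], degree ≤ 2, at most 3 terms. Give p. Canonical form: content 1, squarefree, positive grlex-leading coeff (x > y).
First, deg p = 2.
Next, symmetries: mirror symmetry y ↦ −y ⇒ only even powers of y.
Next, from the axis intercepts and sections: one y-axis crossing is at y = 0; it crosses the x-axis at the gridline x = 0.
Finally, assembling these constraints gives the stated polynomial.

x^2 + 2*y^2 - 3*x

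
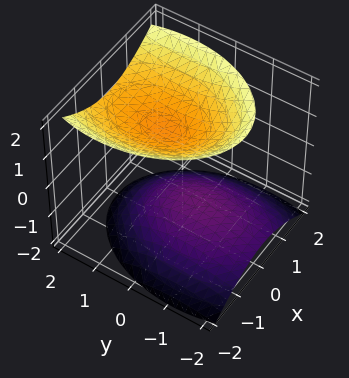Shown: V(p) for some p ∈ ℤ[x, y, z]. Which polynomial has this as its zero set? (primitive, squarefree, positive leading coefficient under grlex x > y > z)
2*x^2 + y^2 - y*z - 2*z^2 + 2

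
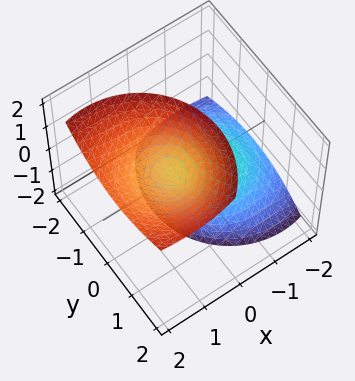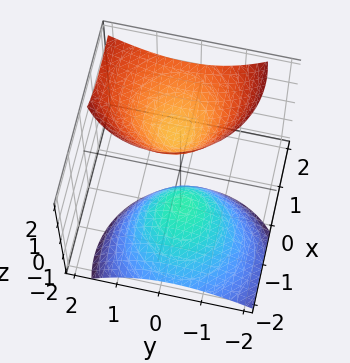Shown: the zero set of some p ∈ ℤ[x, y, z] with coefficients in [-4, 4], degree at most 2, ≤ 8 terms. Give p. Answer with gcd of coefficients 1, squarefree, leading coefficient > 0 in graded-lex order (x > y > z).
The picture has 2 separate pieces. They look like related sheets of one shape, so recover p as a whole.
deg p = 2. A generic line meets the surface in up to 2 points.
From the visible intercepts: the surface avoids every integer x-axis point in the box; the surface avoids every integer y-axis point in the box.
Assembling these constraints gives the stated polynomial. Check: (0, 0, 1) on the z-axis lies on the surface, and p(0, 0, 1) = 0. ✓

2*x^2 - 3*x*z + 2*y^2 - y*z - z^2 + 1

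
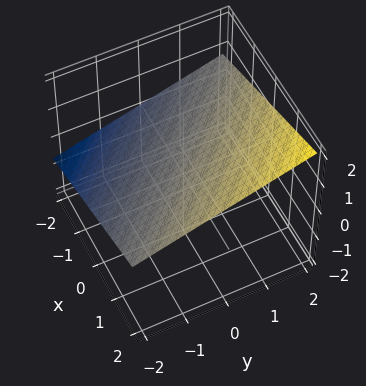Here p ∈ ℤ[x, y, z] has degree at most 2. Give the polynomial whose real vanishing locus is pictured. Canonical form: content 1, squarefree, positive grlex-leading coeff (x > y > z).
First, degree: the surface is flat (a plane), so deg p = 1.
Next, reading off the gridlines: one x-axis crossing is at x = -2; one y-axis crossing is at y = -2.
Finally, putting this together gives p.

x + y - 3*z + 2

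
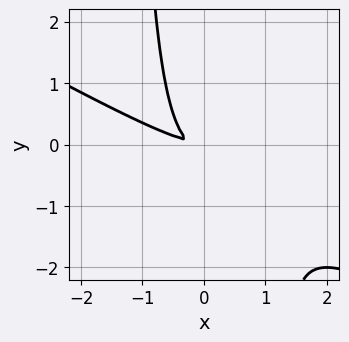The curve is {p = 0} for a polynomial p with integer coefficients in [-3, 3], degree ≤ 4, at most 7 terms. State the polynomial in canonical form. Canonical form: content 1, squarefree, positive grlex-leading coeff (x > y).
2*x^4 + 3*x^3*y - x^2*y^2 - 3*x^2*y + 2*y^2

1. The degree is 4 — no degree-3 curve has this shape.
2. Solving for integer coefficients yields p as stated.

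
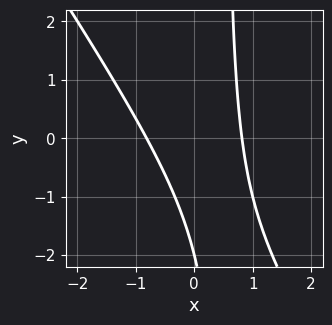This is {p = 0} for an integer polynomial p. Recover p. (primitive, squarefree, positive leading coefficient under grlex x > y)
1. The degree is 2 — the shape is more complex than any degree-1 curve.
2. Checking where it meets the axes: it meets the y-axis at y = -2 (among the integer gridlines).
3. Fitting integer coefficients to these (and the overall shape) gives p.

3*x^2 + 2*x*y - y - 2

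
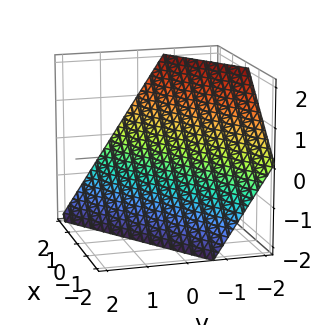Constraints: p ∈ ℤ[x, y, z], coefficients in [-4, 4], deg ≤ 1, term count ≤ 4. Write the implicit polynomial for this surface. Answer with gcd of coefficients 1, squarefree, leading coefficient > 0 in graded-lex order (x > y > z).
2*x - 3*y - 2*z - 2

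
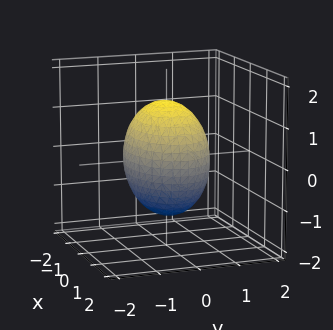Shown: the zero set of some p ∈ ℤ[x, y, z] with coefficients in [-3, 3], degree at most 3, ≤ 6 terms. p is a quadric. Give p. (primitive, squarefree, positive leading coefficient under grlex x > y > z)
x^2 + 2*y^2 + z^2 - 2

1. deg p = 2.
2. Symmetries: mirror symmetry y ↦ −y ⇒ only even powers of y; it's symmetric under x → −x, forcing even powers of x; the z ↦ −z reflection is a symmetry, so z appears only in even powers.
3. Checking where it meets the axes: the y-axis gridline crossings are at y ∈ {-1, 1}.
4. Fitting integer coefficients to these (and the overall shape) gives p.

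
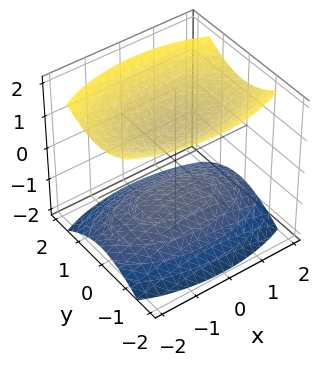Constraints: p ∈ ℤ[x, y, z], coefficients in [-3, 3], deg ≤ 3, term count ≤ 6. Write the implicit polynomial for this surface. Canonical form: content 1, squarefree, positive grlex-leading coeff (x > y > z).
1. I count 2 distinct pieces. They look like related sheets of one shape, so recover p as a whole.
2. deg p = 2. Two sheets facing apart; a quadric.
3. Symmetries: it's symmetric under z → −z, forcing even powers of z; it's symmetric under x → −x, forcing even powers of x; mirror symmetry y ↦ −y ⇒ only even powers of y.
4. Against the integer gridlines: no y-intercept at any integer in the box; among the integer gridlines, it crosses the z-axis at z ∈ {-1, 1}.
5. The integer polynomial consistent with all of this is the stated p.

x^2 + 3*y^2 - 3*z^2 + 3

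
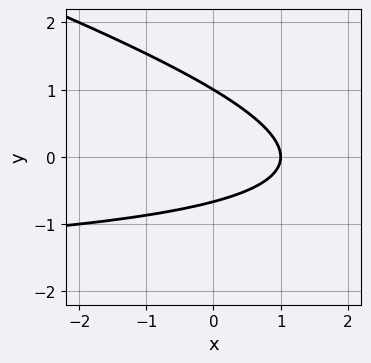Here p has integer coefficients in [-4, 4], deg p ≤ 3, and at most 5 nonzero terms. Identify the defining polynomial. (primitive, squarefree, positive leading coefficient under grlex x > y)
x*y + 3*y^2 + 2*x - y - 2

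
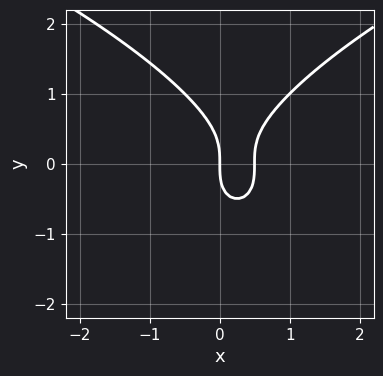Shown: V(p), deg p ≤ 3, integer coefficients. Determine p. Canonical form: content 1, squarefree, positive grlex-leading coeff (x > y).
y^3 - 2*x^2 + x

First, degree: a generic line meets the curve in up to 3 points, so deg p = 3.
Then, from the visible intercepts: it meets the x-axis at x = 0 (among the integer gridlines); it crosses the y-axis at the gridline y = 0.
Finally, together with the visible shape, these determine p as stated.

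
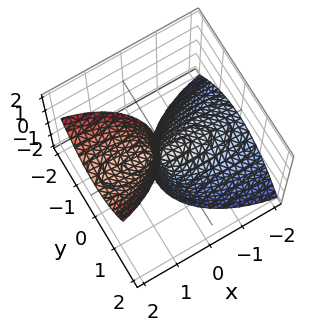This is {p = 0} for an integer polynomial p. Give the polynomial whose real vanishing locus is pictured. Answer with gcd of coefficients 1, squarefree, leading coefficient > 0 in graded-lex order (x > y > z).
There are 2 components. They look like related sheets of one shape, so recover p as a whole.
deg p = 2. No degree-1 surface has this shape.
From the visible intercepts: it crosses the z-axis at the gridline z = 0; one y-axis crossing is at y = 0; one x-axis crossing is at x = 0.
Fitting integer coefficients to these (and the overall shape) gives p.

x^2 - 3*x*z + 3*y^2 + z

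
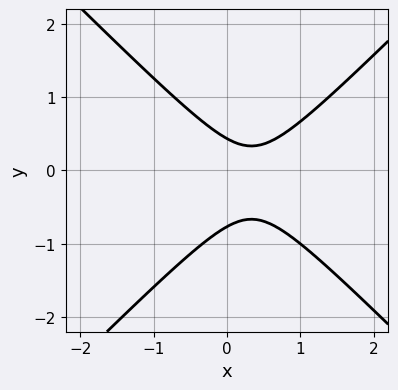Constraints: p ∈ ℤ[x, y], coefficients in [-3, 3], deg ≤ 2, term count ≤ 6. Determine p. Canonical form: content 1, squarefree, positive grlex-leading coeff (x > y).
3*x^2 - 3*y^2 - 2*x - y + 1

(a) The degree is 2 — a generic line meets the curve in up to 2 points.
(b) Observable constraints: it misses every integer gridline on the x-axis.
(c) Solving for integer coefficients yields p as stated.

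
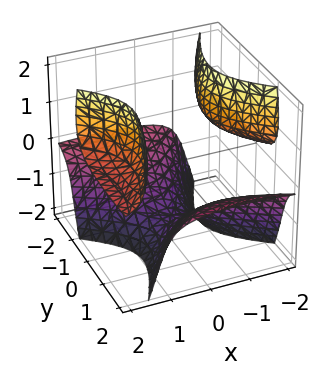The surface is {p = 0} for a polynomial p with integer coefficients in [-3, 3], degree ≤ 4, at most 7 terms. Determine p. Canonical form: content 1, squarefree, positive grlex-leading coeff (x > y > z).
3*x^2*z + 3*x*y*z - 3*y^2*z - z^3 - 3

First, the picture has 3 separate pieces.
Then, degree: the shape is more complex than any degree-2 surface, so deg p = 3.
Next, checking where it meets the axes: it misses every integer gridline on the x-axis; it misses every integer gridline on the y-axis.
Finally, assembling these constraints gives the stated polynomial.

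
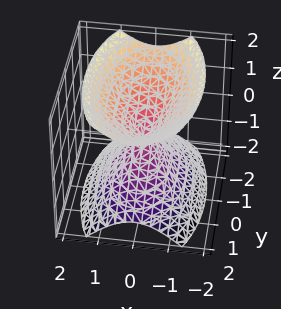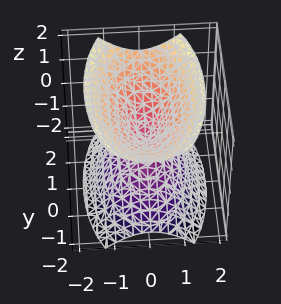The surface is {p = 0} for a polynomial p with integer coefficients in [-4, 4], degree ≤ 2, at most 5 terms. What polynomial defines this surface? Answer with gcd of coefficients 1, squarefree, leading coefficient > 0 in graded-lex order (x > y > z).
3*x^2 + y^2 - 2*z^2

First, the picture has 2 separate pieces.
Next, degree: two nappes meeting at a single point; a quadric, so deg p = 2.
Next, symmetries: the z ↦ −z reflection is a symmetry, so z appears only in even powers; it's symmetric under x → −x, forcing even powers of x; the y ↦ −y reflection is a symmetry, so y appears only in even powers.
Next, checking where it meets the axes: one z-axis crossing is at z = 0; it crosses the y-axis at the gridline y = 0.
Finally, solving for integer coefficients yields p as stated.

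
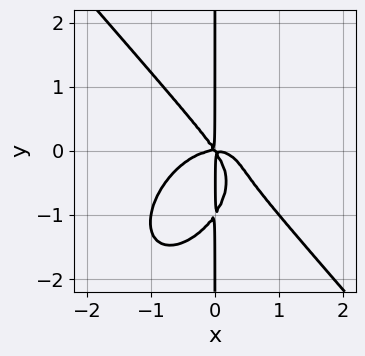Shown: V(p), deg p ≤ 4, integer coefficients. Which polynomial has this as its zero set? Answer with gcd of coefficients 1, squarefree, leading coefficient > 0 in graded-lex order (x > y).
3*x^4 + 2*x*y^3 + 3*x^2*y + 2*x*y^2

(a) deg p = 4. A generic line meets the curve in up to 4 points.
(b) From the visible intercepts: every point of the y-axis in the box is on the curve.
(c) Solving for integer coefficients yields p as stated.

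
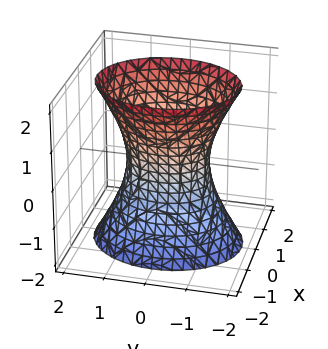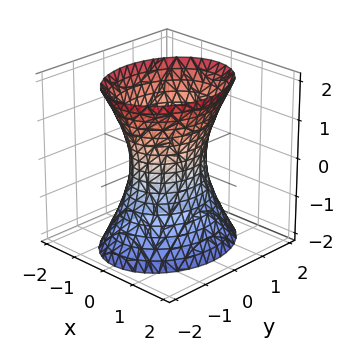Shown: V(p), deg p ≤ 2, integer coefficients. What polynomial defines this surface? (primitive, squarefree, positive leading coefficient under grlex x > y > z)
3*x^2 + 2*y^2 - z^2 - 2

(a) deg p = 2. One connected sheet with a waist; a quadric.
(b) Symmetries: mirror symmetry x ↦ −x ⇒ only even powers of x; mirror symmetry y ↦ −y ⇒ only even powers of y; the z ↦ −z reflection is a symmetry, so z appears only in even powers.
(c) Checking where it meets the axes: among the integer gridlines, it crosses the y-axis at y ∈ {-1, 1}; the surface avoids every integer z-axis point in the box.
(d) Together with the visible shape, these determine p as stated.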